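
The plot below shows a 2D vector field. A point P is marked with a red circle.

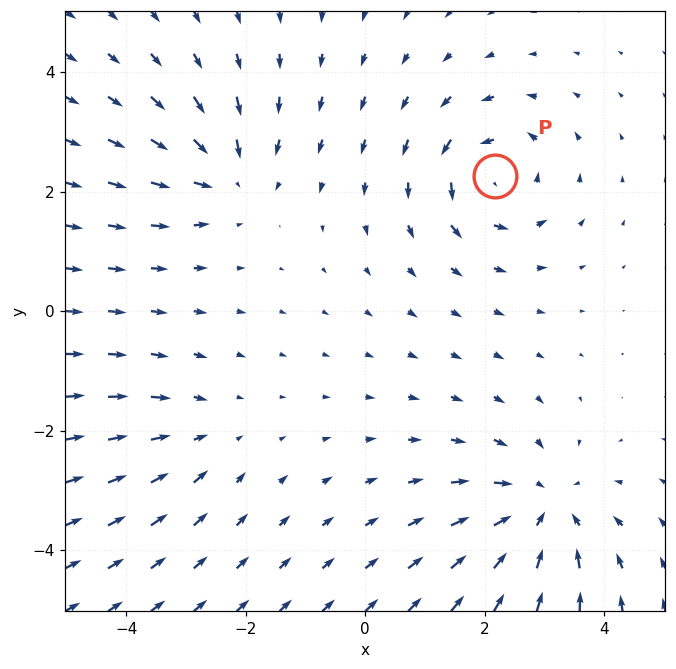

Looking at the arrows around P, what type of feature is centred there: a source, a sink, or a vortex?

At P (2.2, 2.3) the arrows circulate counterclockwise. Divergence ≈0, curl about +5 — near-zero divergence with nonzero curl is a vortex.

vortex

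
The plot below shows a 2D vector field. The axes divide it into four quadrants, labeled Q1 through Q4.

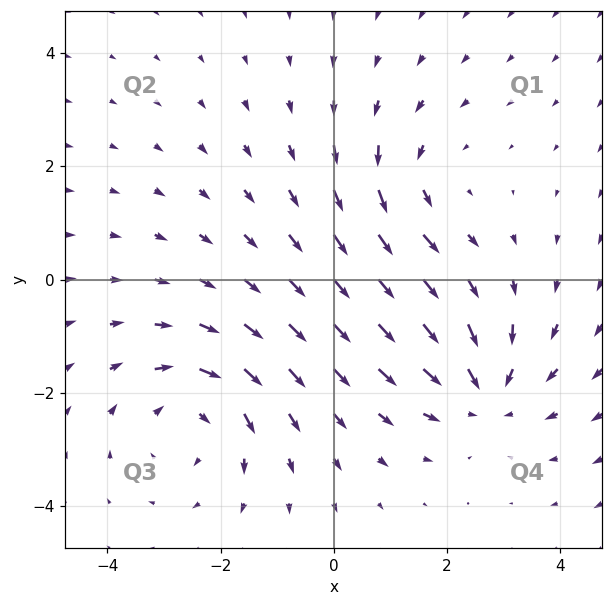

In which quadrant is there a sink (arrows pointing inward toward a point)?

The sink sits at approximately (2.7, -2.0), which lies in quadrant Q4. The divergence there is about -5, negative as expected for a sink.

Q4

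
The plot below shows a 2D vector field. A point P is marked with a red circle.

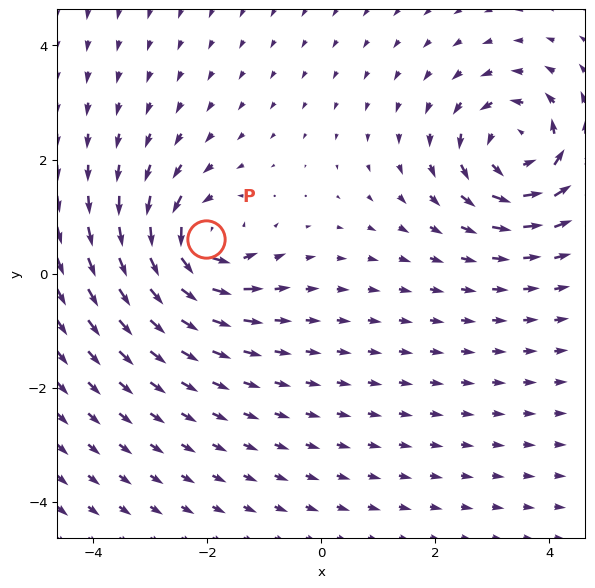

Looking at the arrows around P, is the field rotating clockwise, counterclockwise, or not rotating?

Near P at (-2.0, 0.6) the arrows circulate counterclockwise. The curl (z-component) there is about +5; positive curl means counterclockwise rotation.

counterclockwise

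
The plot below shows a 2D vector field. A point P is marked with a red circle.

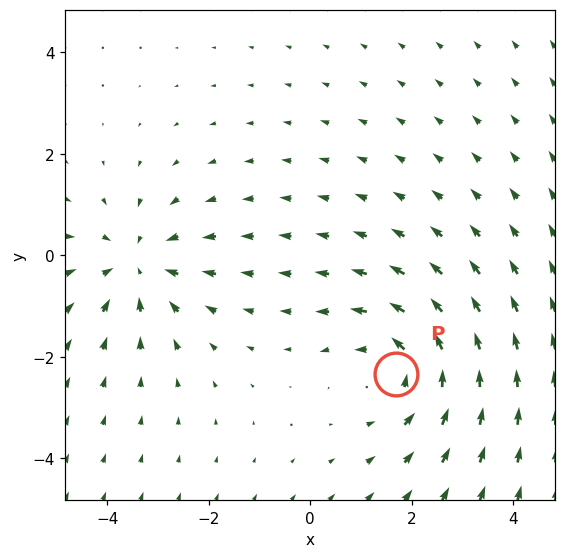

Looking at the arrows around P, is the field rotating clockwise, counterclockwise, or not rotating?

Near P at (1.7, -2.3) the arrows circulate counterclockwise. The curl (z-component) there is about +3; positive curl means counterclockwise rotation.

counterclockwise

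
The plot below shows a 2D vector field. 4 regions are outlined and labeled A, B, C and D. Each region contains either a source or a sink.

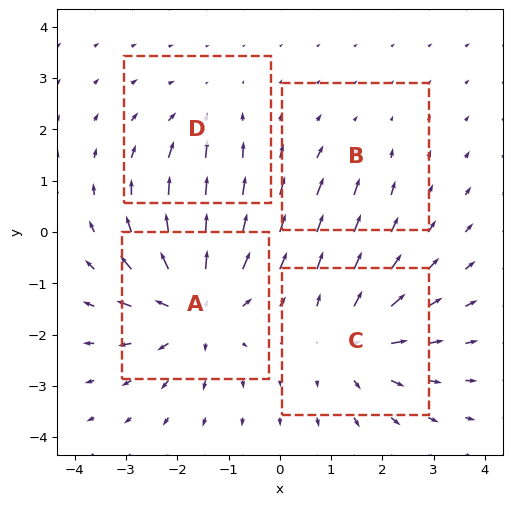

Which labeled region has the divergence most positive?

Divergence at each region's feature centre — A: about +6, B: about -2, C: about +4, D: about -3. Region A is most positive.

A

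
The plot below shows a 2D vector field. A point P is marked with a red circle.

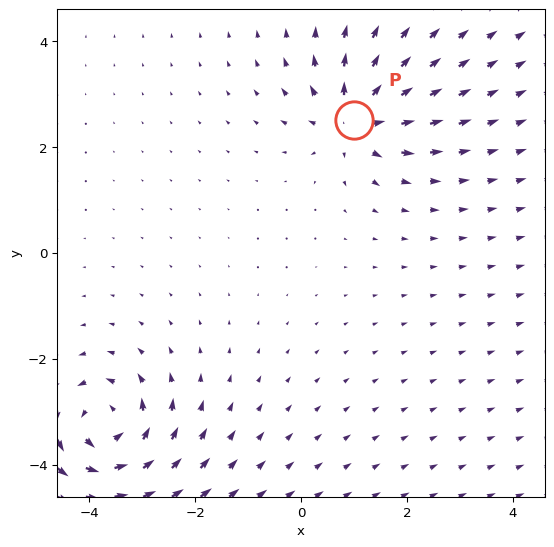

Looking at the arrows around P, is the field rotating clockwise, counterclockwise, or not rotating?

not rotating

Near P at (1.0, 2.5) the arrows show no circulation. The curl there is ≈0.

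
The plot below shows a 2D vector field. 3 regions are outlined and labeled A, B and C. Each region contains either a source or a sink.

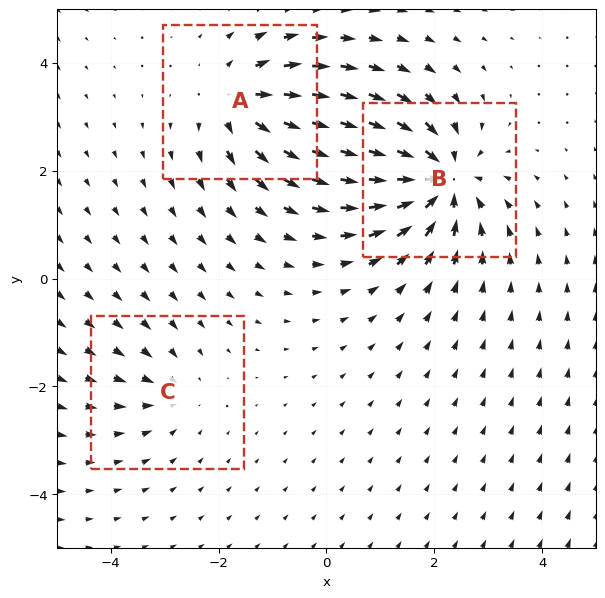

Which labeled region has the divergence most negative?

B

Divergence at each region's feature centre — A: about +4, B: about -6, C: about -2. Region B is most negative.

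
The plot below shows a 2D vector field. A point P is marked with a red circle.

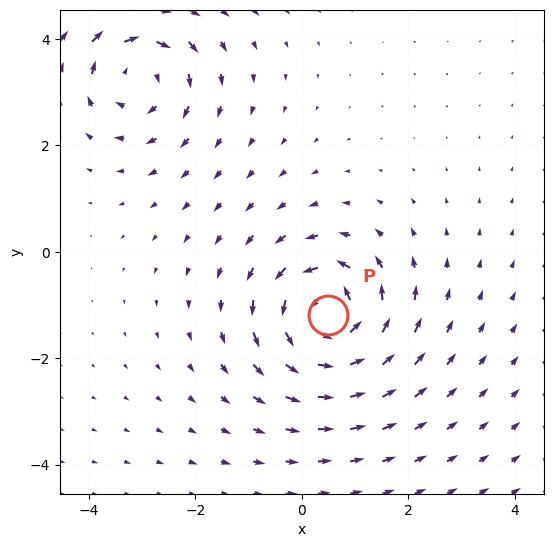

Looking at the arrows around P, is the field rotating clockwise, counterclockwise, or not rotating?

Near P at (0.5, -1.2) the arrows circulate counterclockwise. The curl (z-component) there is about +5; positive curl means counterclockwise rotation.

counterclockwise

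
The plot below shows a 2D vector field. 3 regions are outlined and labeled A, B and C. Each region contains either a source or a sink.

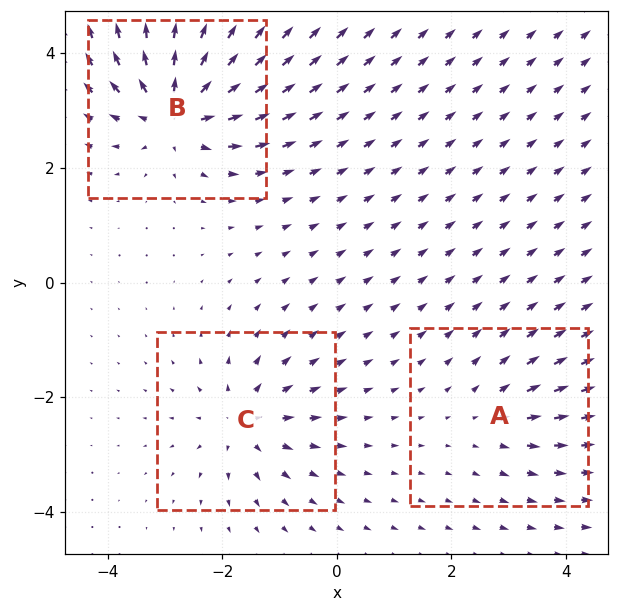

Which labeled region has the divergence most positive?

Divergence at each region's feature centre — A: about +2, B: about +6, C: about +4. Region B is most positive.

B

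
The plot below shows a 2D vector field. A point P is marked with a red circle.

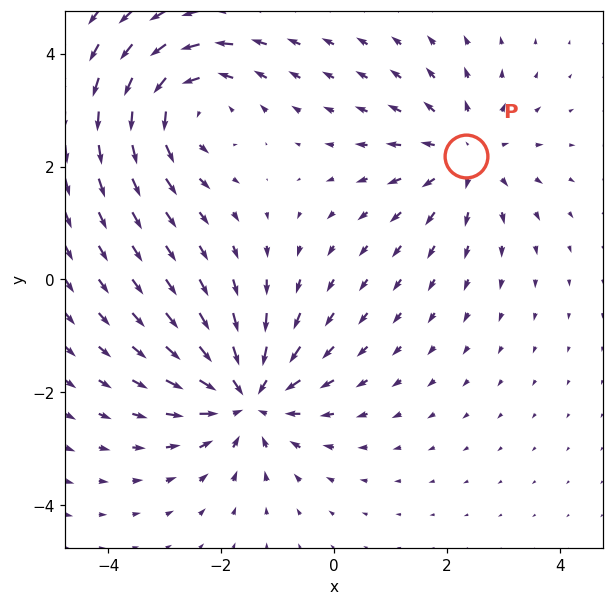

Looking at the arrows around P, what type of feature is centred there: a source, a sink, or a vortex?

At P (2.3, 2.2) the arrows spread outward. Divergence about +4, curl ≈0 — positive divergence with near-zero curl is a source.

source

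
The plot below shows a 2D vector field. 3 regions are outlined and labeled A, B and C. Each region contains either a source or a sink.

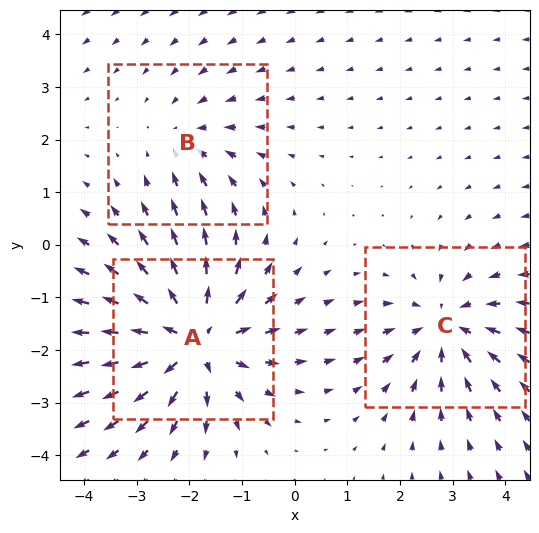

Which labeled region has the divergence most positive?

Divergence at each region's feature centre — A: about +5, B: about -2, C: about -3. Region A is most positive.

A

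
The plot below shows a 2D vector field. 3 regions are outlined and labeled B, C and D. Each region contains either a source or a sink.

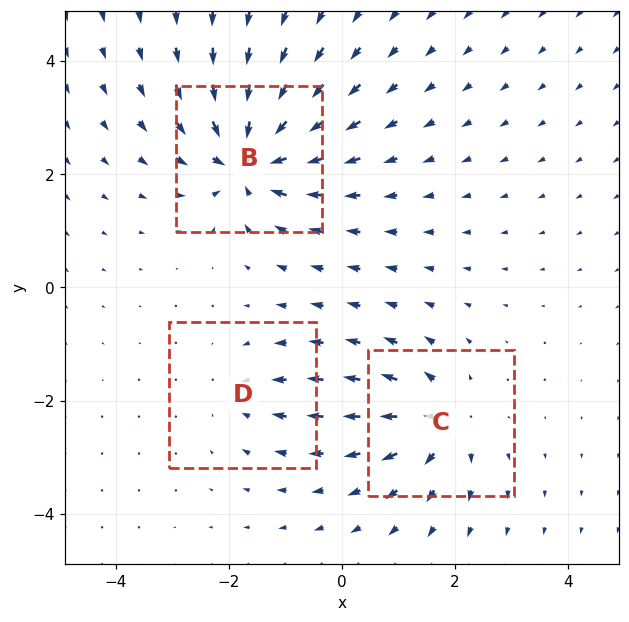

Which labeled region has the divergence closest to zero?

Divergence at each region's feature centre — B: about -6, C: about +4, D: about -2. Region D is closest to zero.

D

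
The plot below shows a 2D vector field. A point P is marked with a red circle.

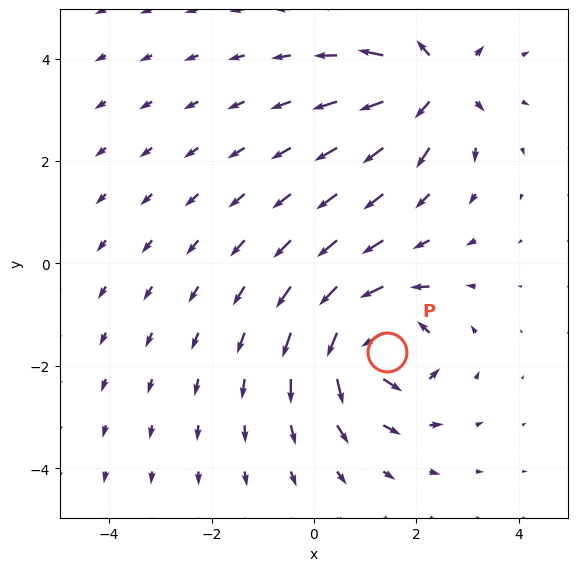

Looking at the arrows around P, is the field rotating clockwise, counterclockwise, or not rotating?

counterclockwise

Near P at (1.4, -1.7) the arrows circulate counterclockwise. The curl (z-component) there is about +7; positive curl means counterclockwise rotation.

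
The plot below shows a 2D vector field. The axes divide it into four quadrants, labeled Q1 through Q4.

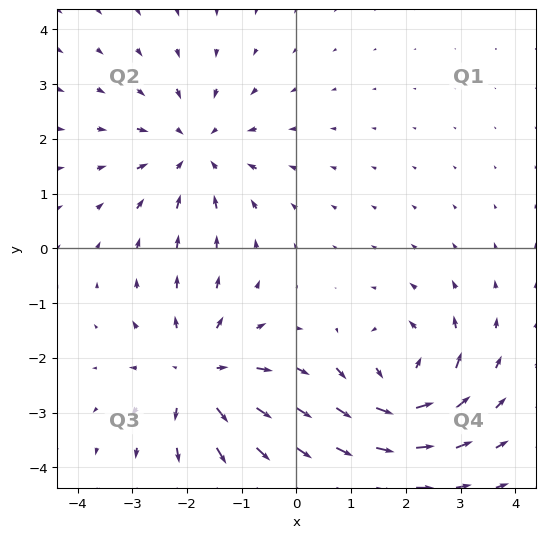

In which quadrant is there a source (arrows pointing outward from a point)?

The source sits at approximately (-1.8, -2.3), which lies in quadrant Q3. The divergence there is about +3, positive as expected for a source.

Q3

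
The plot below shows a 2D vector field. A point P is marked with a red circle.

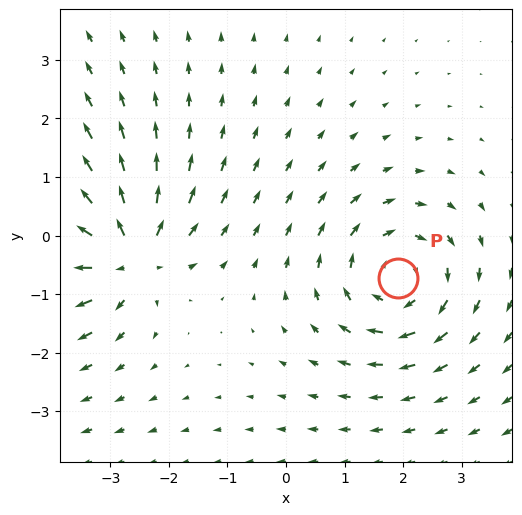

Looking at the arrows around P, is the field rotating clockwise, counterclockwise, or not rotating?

Near P at (1.9, -0.7) the arrows circulate clockwise. The curl (z-component) there is about -4; negative curl means clockwise rotation.

clockwise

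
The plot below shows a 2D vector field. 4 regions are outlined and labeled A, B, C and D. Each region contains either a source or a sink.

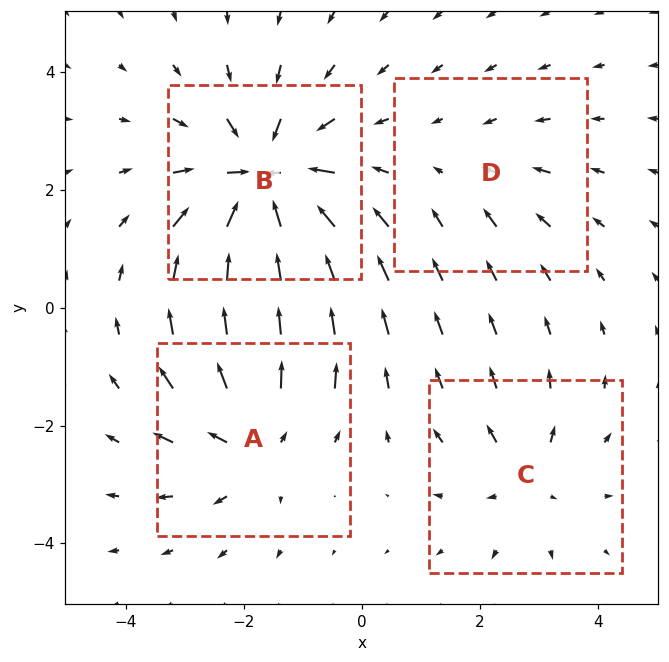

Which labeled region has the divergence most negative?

B

Divergence at each region's feature centre — A: about +5, B: about -7, C: about +3, D: about -2. Region B is most negative.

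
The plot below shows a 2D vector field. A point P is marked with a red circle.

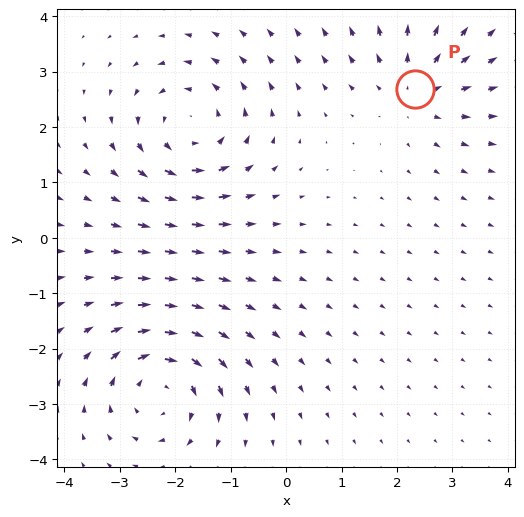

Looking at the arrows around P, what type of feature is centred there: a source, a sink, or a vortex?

source

At P (2.3, 2.7) the arrows spread outward. Divergence about +4, curl ≈0 — positive divergence with near-zero curl is a source.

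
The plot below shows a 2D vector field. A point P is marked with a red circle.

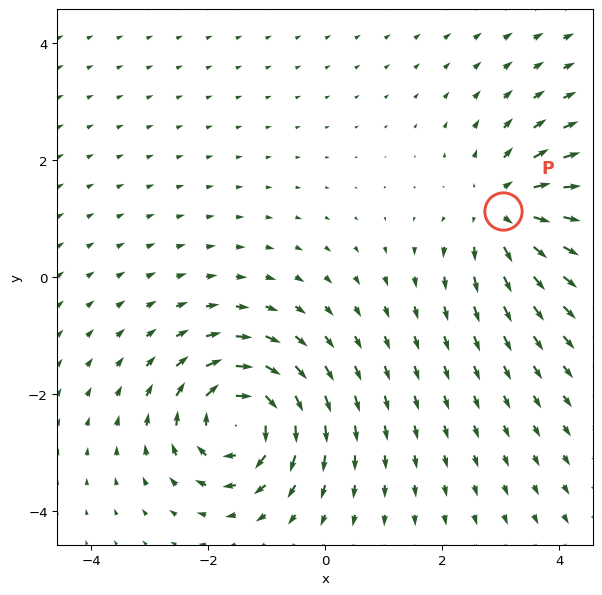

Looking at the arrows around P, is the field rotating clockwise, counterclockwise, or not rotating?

not rotating

Near P at (3.0, 1.1) the arrows show no circulation. The curl there is ≈0.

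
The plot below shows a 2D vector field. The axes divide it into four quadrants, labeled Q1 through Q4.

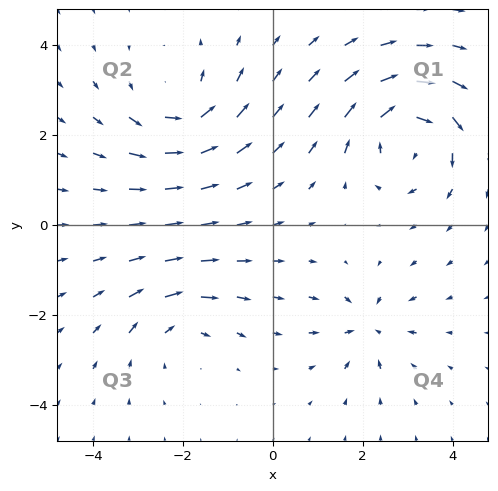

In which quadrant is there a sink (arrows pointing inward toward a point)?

Q4

The sink sits at approximately (2.1, -2.3), which lies in quadrant Q4. The divergence there is about -4, negative as expected for a sink.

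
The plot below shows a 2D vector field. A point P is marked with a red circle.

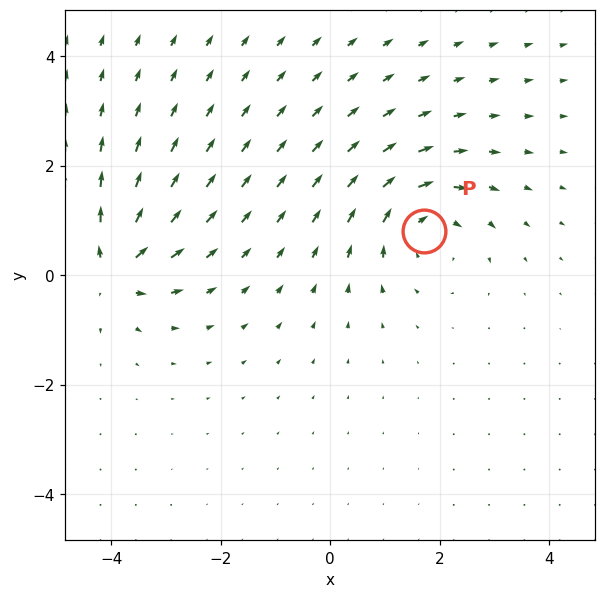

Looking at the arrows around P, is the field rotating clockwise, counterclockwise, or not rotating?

clockwise

Near P at (1.7, 0.8) the arrows circulate clockwise. The curl (z-component) there is about -4; negative curl means clockwise rotation.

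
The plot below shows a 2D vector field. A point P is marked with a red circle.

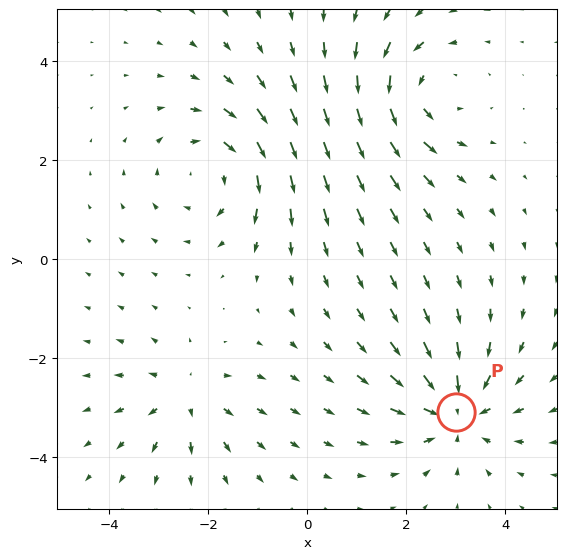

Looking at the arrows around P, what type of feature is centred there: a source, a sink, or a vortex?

At P (3.0, -3.1) the arrows converge inward. Divergence about -4, curl ≈0 — negative divergence with near-zero curl is a sink.

sink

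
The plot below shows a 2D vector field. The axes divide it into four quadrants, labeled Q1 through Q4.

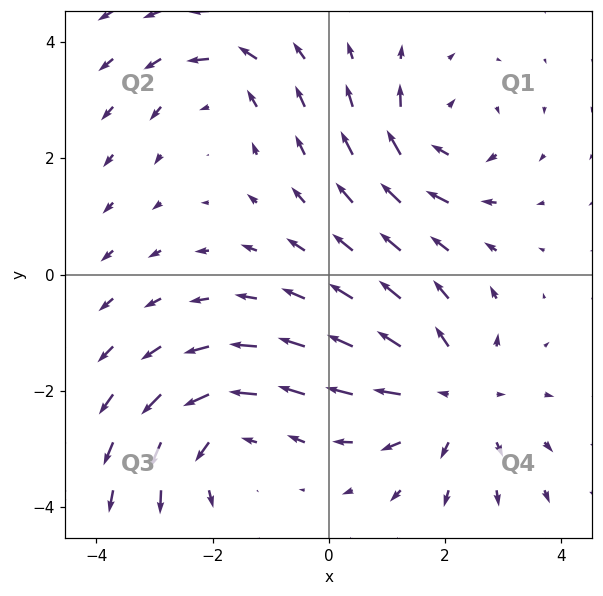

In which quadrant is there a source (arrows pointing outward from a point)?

The source sits at approximately (2.1, -2.1), which lies in quadrant Q4. The divergence there is about +4, positive as expected for a source.

Q4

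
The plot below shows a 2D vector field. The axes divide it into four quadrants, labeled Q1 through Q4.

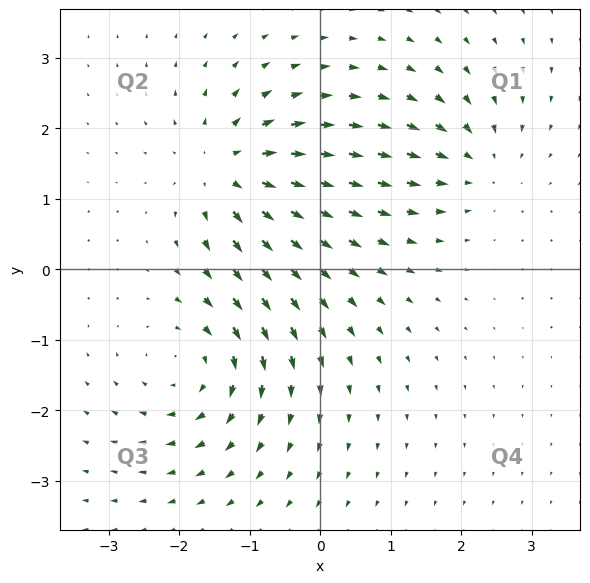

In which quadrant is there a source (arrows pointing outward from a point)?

The source sits at approximately (-1.3, 1.4), which lies in quadrant Q2. The divergence there is about +6, positive as expected for a source.

Q2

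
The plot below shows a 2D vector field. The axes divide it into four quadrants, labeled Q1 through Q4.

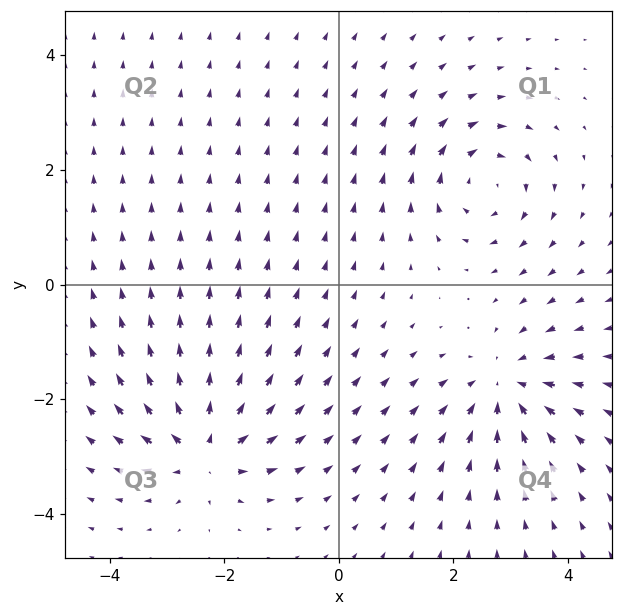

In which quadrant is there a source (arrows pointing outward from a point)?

The source sits at approximately (-2.3, -2.9), which lies in quadrant Q3. The divergence there is about +7, positive as expected for a source.

Q3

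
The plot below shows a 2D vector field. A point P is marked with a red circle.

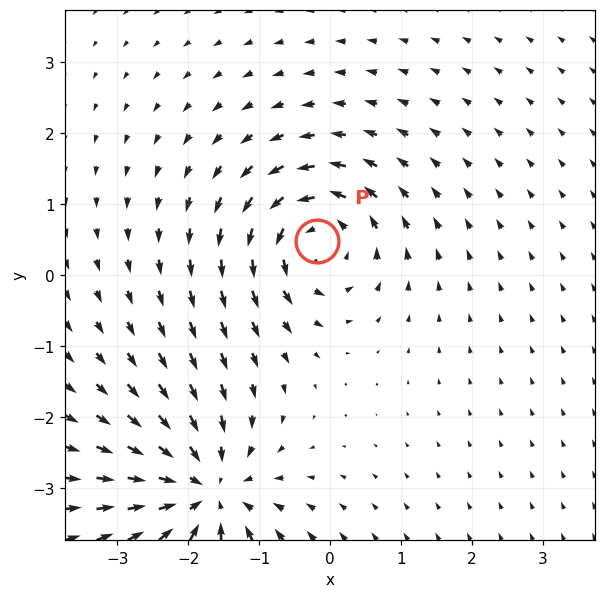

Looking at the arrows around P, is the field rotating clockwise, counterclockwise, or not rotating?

Near P at (-0.2, 0.5) the arrows circulate counterclockwise. The curl (z-component) there is about +4; positive curl means counterclockwise rotation.

counterclockwise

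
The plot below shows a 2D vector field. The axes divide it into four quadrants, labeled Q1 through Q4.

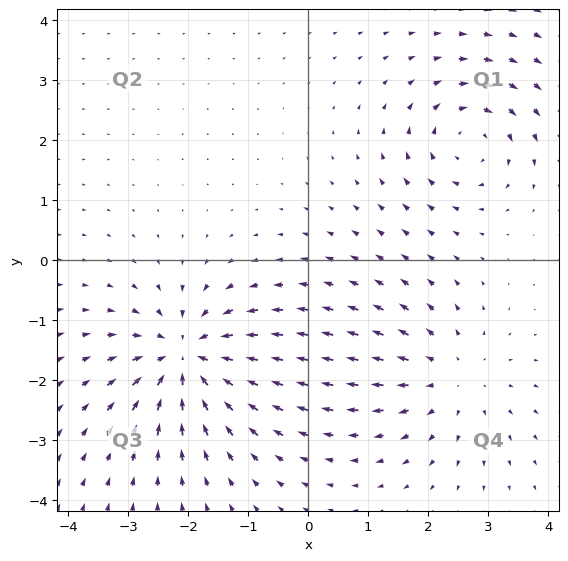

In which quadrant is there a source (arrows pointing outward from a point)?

Q4

The source sits at approximately (2.4, -2.0), which lies in quadrant Q4. The divergence there is about +3, positive as expected for a source.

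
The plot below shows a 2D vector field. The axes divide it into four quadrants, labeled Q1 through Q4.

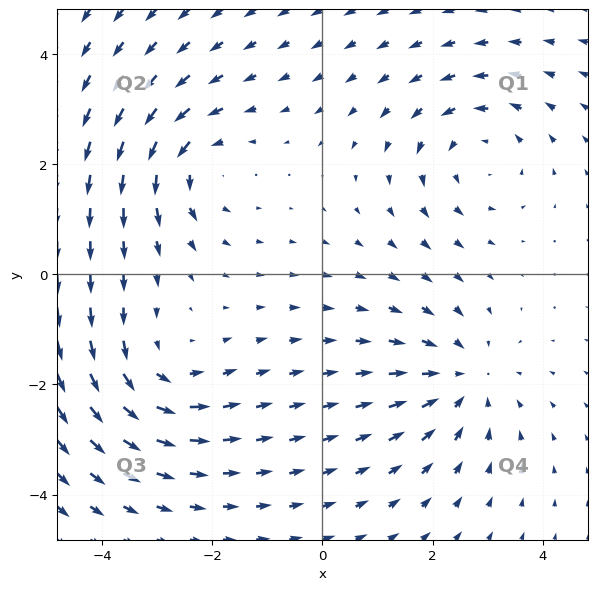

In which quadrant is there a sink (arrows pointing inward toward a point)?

The sink sits at approximately (2.6, -1.9), which lies in quadrant Q4. The divergence there is about -3, negative as expected for a sink.

Q4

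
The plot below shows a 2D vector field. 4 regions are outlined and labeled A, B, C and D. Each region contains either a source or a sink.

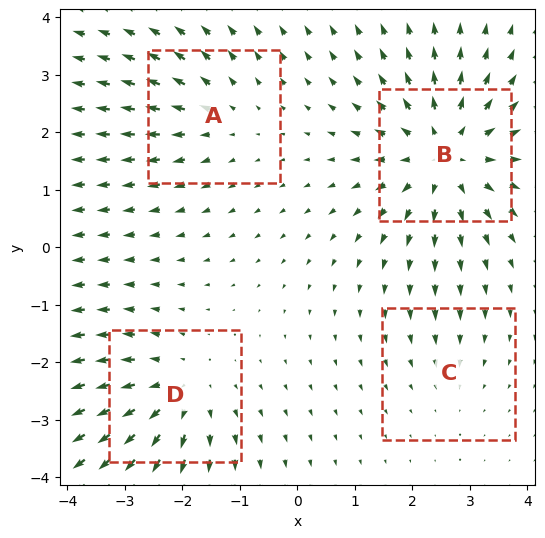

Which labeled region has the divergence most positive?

Divergence at each region's feature centre — A: about +3, B: about +6, C: about -2, D: about +4. Region B is most positive.

B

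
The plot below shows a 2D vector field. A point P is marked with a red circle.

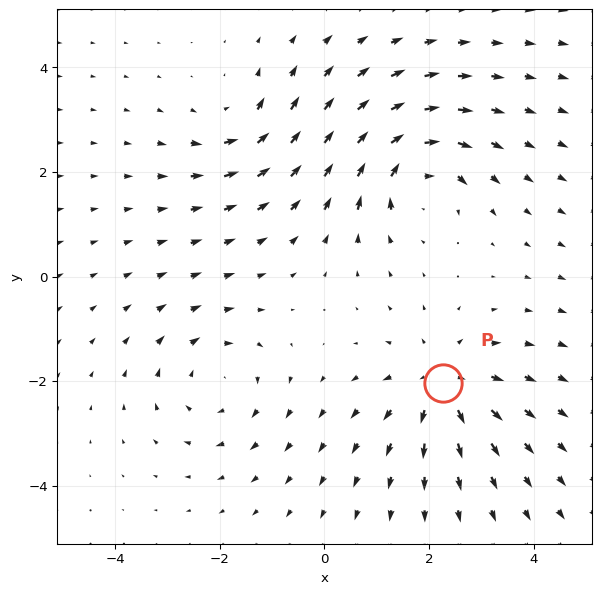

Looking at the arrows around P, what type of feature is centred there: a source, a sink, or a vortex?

source

At P (2.3, -2.0) the arrows spread outward. Divergence about +5, curl ≈0 — positive divergence with near-zero curl is a source.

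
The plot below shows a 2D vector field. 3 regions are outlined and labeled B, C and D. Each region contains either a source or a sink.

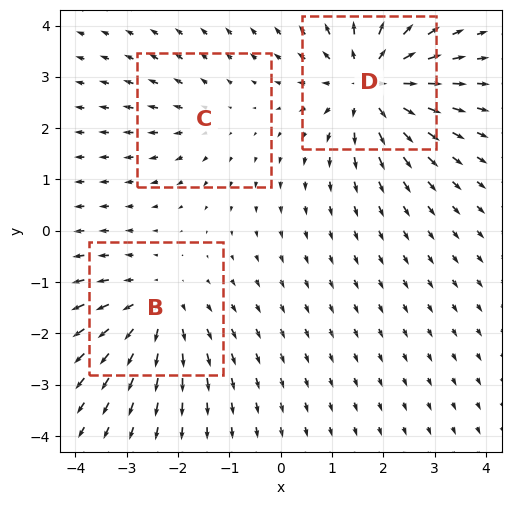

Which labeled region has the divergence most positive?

D

Divergence at each region's feature centre — B: about +3, C: about +2, D: about +5. Region D is most positive.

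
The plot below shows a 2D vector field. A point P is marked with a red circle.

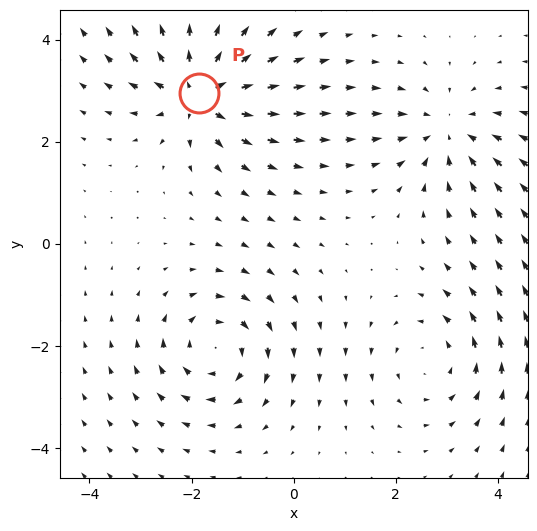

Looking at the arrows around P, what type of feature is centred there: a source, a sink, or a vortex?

source

At P (-1.9, 3.0) the arrows spread outward. Divergence about +6, curl ≈0 — positive divergence with near-zero curl is a source.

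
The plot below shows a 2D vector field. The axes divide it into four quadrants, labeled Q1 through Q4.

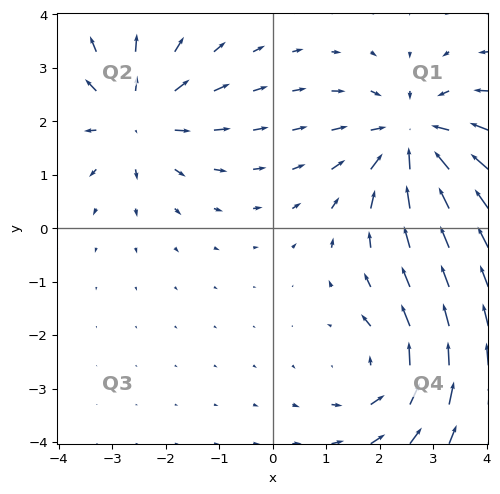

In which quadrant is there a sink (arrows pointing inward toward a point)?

The sink sits at approximately (2.6, 1.7), which lies in quadrant Q1. The divergence there is about -4, negative as expected for a sink.

Q1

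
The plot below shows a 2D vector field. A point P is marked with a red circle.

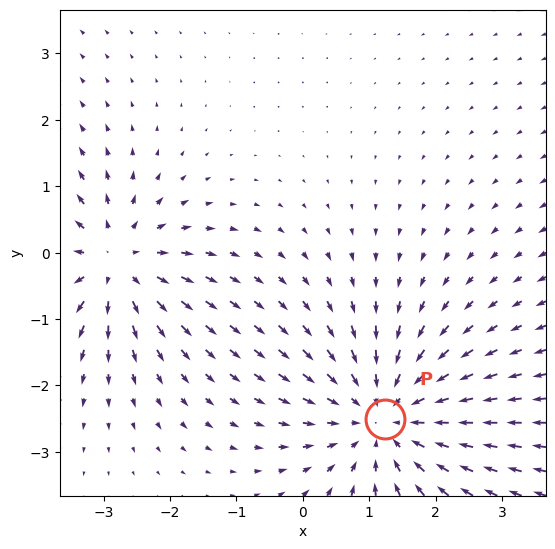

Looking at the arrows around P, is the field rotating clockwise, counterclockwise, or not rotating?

not rotating

Near P at (1.2, -2.5) the arrows show no circulation. The curl there is ≈0.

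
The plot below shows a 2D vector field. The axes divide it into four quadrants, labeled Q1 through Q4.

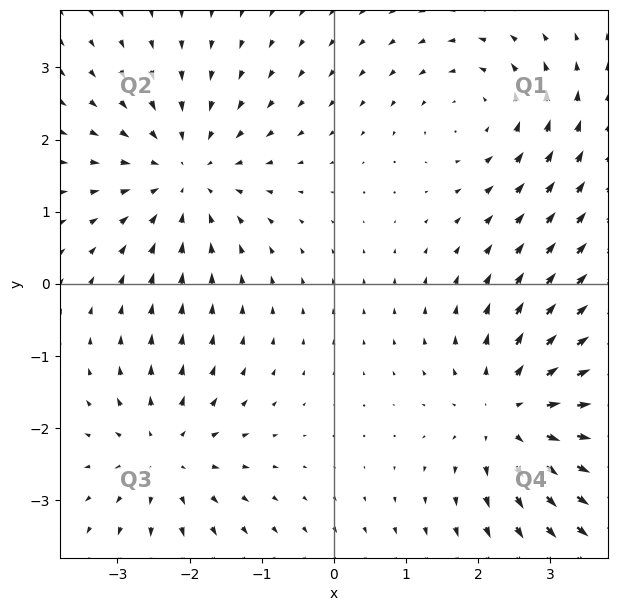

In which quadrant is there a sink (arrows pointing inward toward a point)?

The sink sits at approximately (-2.1, 1.5), which lies in quadrant Q2. The divergence there is about -4, negative as expected for a sink.

Q2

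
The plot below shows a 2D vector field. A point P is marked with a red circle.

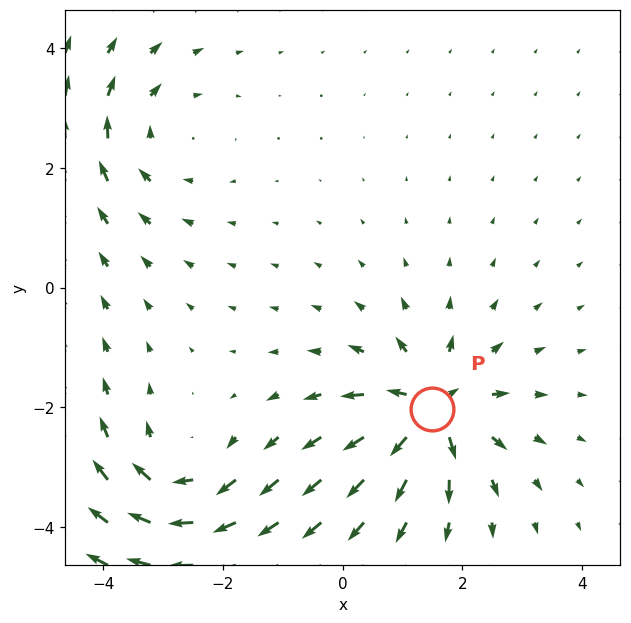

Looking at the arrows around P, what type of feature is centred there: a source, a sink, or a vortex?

source

At P (1.5, -2.0) the arrows spread outward. Divergence about +6, curl ≈0 — positive divergence with near-zero curl is a source.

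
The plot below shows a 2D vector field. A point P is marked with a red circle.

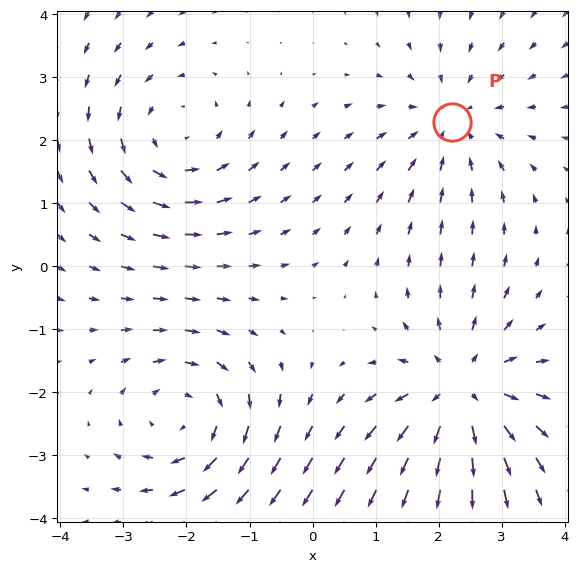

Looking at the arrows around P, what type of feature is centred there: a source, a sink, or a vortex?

At P (2.2, 2.3) the arrows converge inward. Divergence about -3, curl ≈0 — negative divergence with near-zero curl is a sink.

sink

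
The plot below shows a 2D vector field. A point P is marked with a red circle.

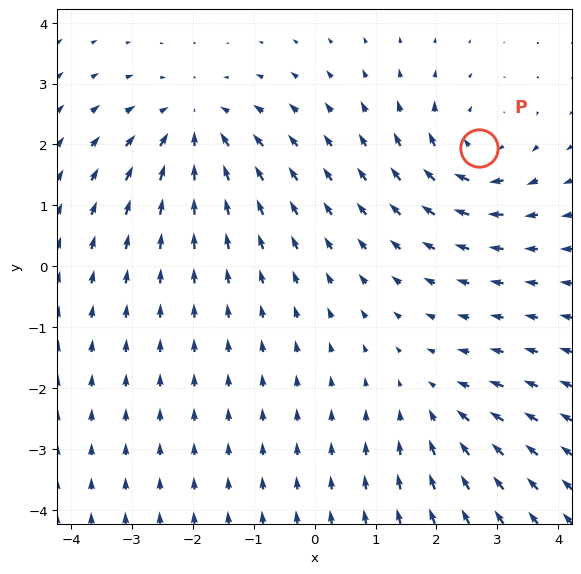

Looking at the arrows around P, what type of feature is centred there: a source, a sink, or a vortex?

vortex

At P (2.7, 1.9) the arrows circulate clockwise. Divergence ≈0, curl about -4 — near-zero divergence with nonzero curl is a vortex.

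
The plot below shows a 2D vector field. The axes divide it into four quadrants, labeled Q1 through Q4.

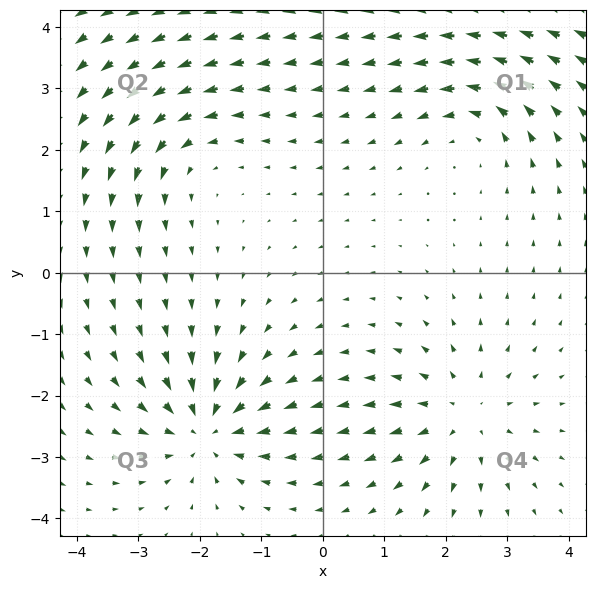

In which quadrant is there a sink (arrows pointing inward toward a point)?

Q3

The sink sits at approximately (-1.9, -2.6), which lies in quadrant Q3. The divergence there is about -5, negative as expected for a sink.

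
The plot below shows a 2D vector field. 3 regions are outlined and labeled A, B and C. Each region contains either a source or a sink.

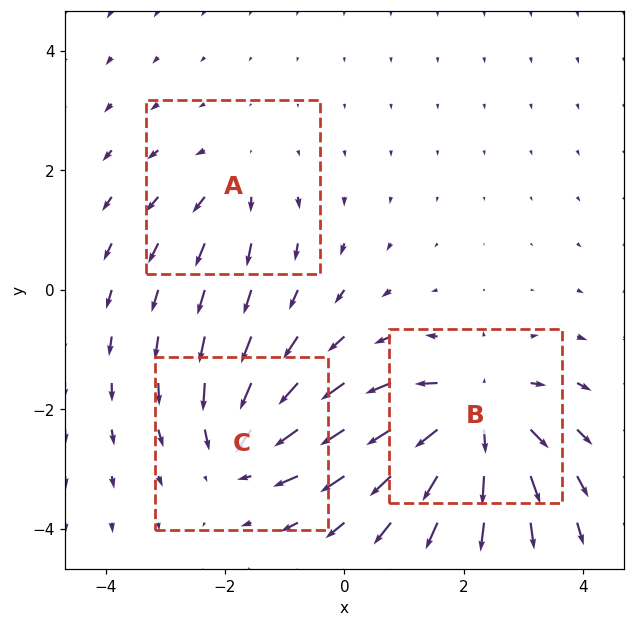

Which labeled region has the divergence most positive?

Divergence at each region's feature centre — A: about +2, B: about +5, C: about -4. Region B is most positive.

B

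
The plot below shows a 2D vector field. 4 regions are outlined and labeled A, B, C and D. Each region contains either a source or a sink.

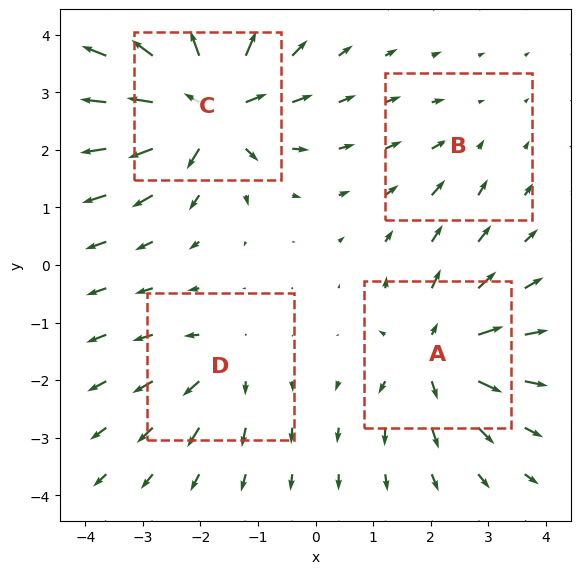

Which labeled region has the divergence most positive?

C

Divergence at each region's feature centre — A: about +7, B: about -2, C: about +9, D: about +4. Region C is most positive.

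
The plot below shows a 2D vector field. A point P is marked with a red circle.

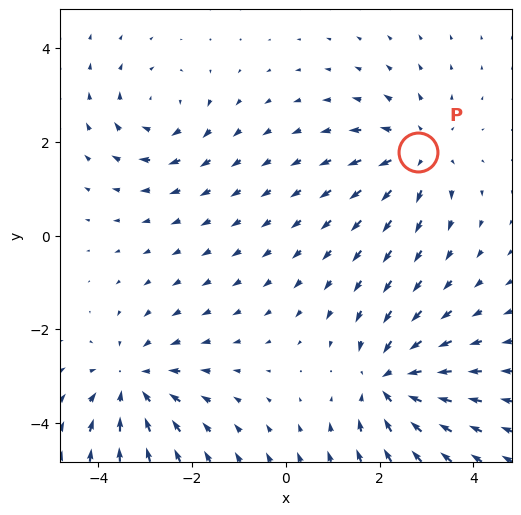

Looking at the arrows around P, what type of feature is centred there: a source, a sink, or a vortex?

At P (2.8, 1.8) the arrows spread outward. Divergence about +4, curl ≈0 — positive divergence with near-zero curl is a source.

source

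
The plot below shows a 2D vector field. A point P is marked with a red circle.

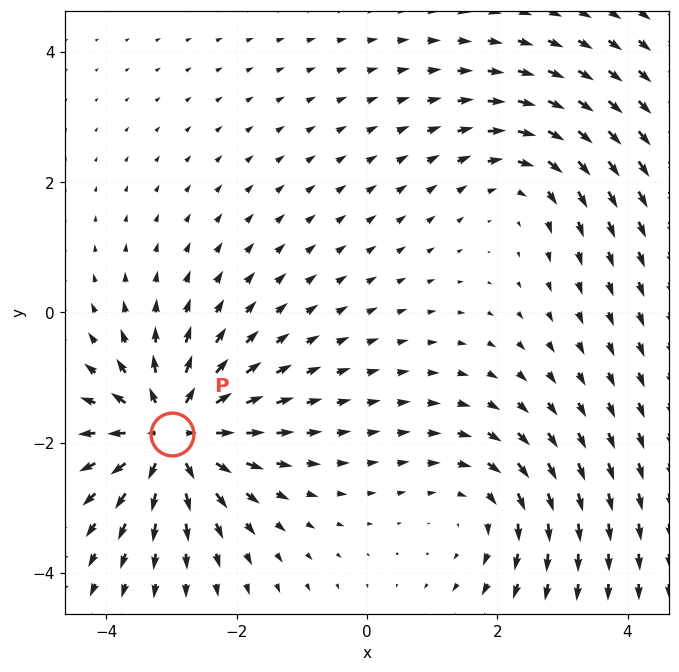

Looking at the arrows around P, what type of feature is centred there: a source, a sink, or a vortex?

source

At P (-3.0, -1.9) the arrows spread outward. Divergence about +6, curl ≈0 — positive divergence with near-zero curl is a source.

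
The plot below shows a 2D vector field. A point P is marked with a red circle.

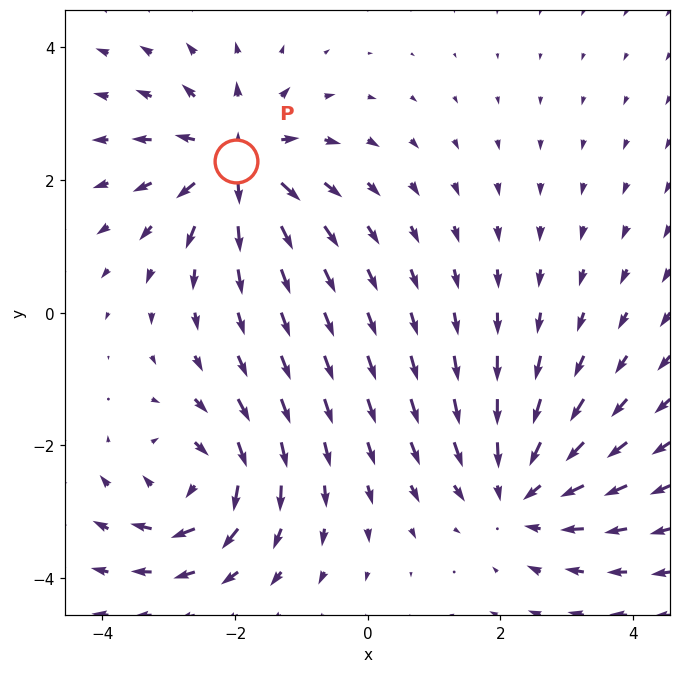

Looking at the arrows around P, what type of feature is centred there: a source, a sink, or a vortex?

At P (-2.0, 2.3) the arrows spread outward. Divergence about +6, curl ≈0 — positive divergence with near-zero curl is a source.

source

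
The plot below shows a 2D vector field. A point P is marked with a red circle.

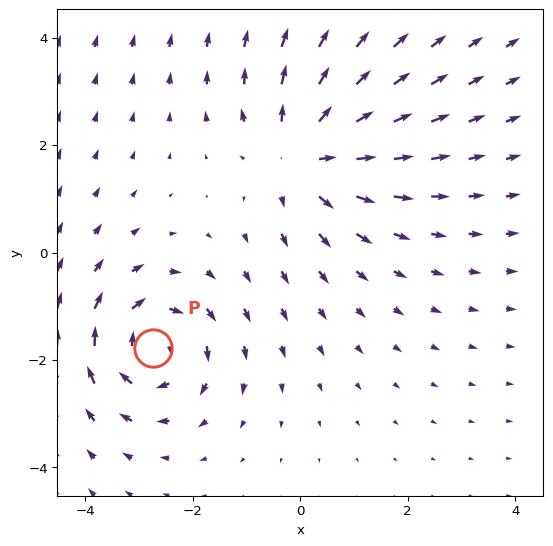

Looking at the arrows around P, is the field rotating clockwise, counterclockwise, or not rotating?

Near P at (-2.7, -1.8) the arrows circulate clockwise. The curl (z-component) there is about -5; negative curl means clockwise rotation.

clockwise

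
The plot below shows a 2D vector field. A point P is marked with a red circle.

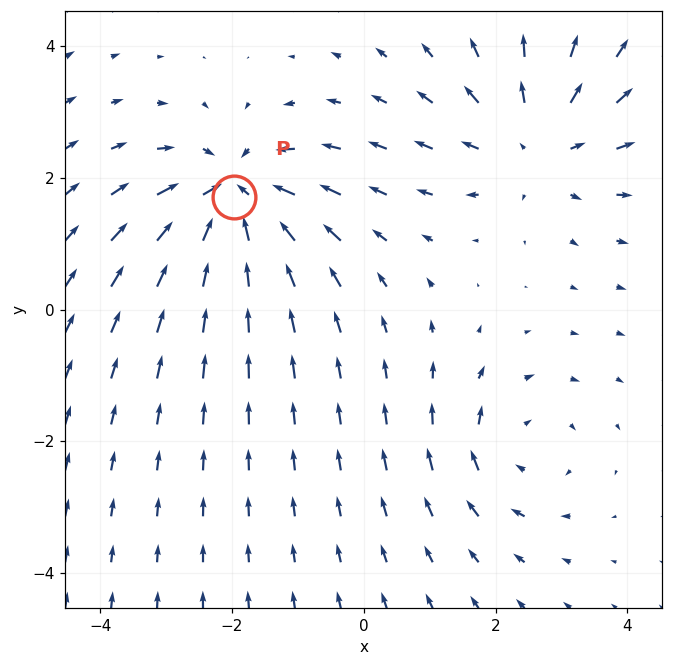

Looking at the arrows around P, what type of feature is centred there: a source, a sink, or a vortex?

sink

At P (-2.0, 1.7) the arrows converge inward. Divergence about -6, curl ≈0 — negative divergence with near-zero curl is a sink.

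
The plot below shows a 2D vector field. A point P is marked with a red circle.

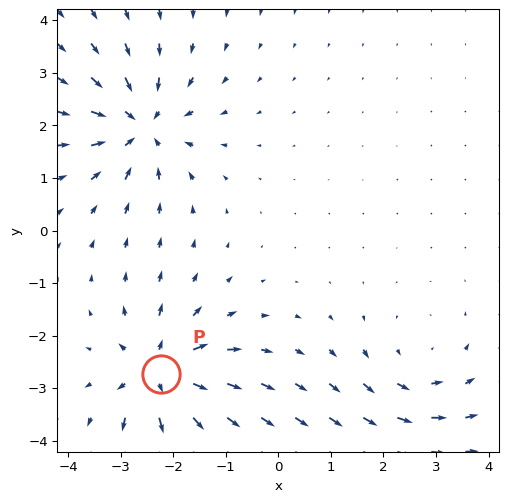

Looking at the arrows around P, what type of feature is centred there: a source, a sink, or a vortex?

At P (-2.2, -2.7) the arrows spread outward. Divergence about +5, curl ≈0 — positive divergence with near-zero curl is a source.

source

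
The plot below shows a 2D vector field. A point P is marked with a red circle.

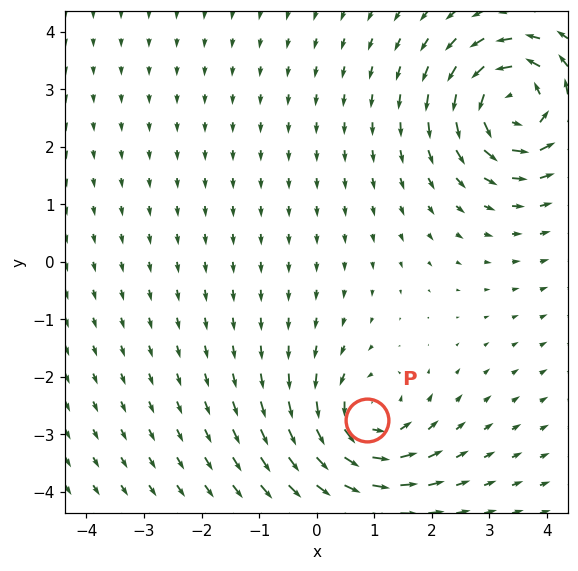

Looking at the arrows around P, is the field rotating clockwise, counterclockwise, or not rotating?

counterclockwise

Near P at (0.9, -2.7) the arrows circulate counterclockwise. The curl (z-component) there is about +3; positive curl means counterclockwise rotation.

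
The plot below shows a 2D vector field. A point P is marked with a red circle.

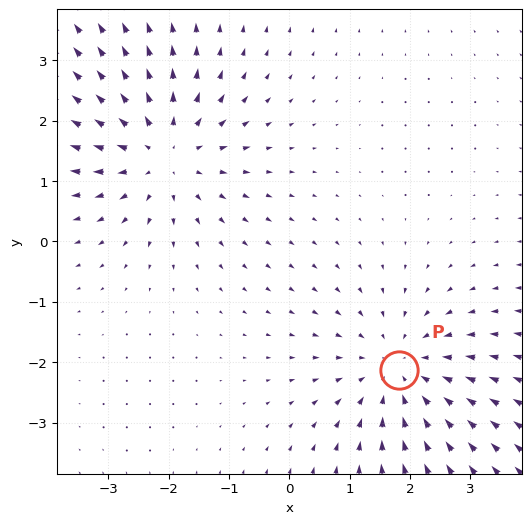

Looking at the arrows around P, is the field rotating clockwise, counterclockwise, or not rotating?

not rotating

Near P at (1.8, -2.1) the arrows show no circulation. The curl there is ≈0.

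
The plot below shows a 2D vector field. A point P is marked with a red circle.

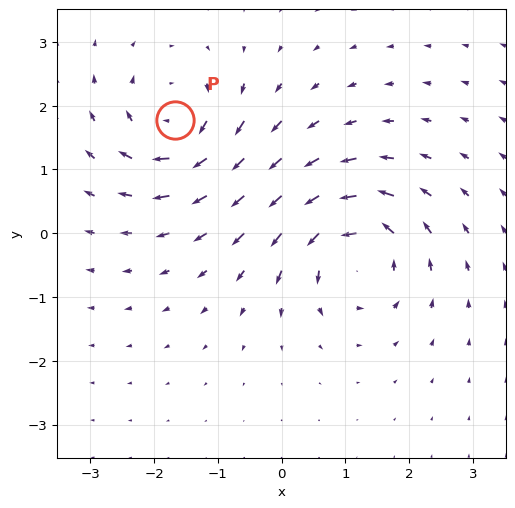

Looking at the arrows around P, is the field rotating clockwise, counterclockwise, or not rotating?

Near P at (-1.7, 1.8) the arrows circulate clockwise. The curl (z-component) there is about -4; negative curl means clockwise rotation.

clockwise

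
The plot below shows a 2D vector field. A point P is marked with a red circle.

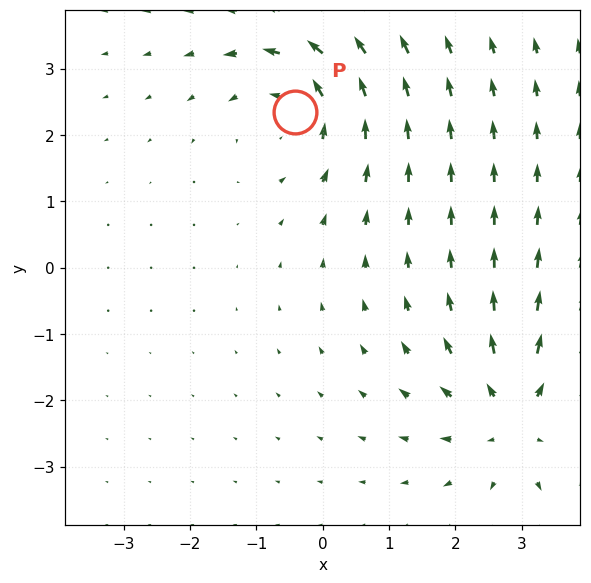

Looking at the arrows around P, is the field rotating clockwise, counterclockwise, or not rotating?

Near P at (-0.4, 2.3) the arrows circulate counterclockwise. The curl (z-component) there is about +3; positive curl means counterclockwise rotation.

counterclockwise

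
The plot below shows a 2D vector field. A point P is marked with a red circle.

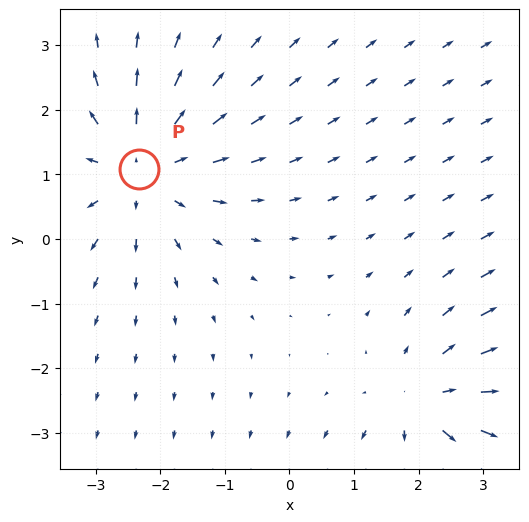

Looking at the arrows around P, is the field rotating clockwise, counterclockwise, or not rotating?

not rotating

Near P at (-2.3, 1.1) the arrows show no circulation. The curl there is ≈0.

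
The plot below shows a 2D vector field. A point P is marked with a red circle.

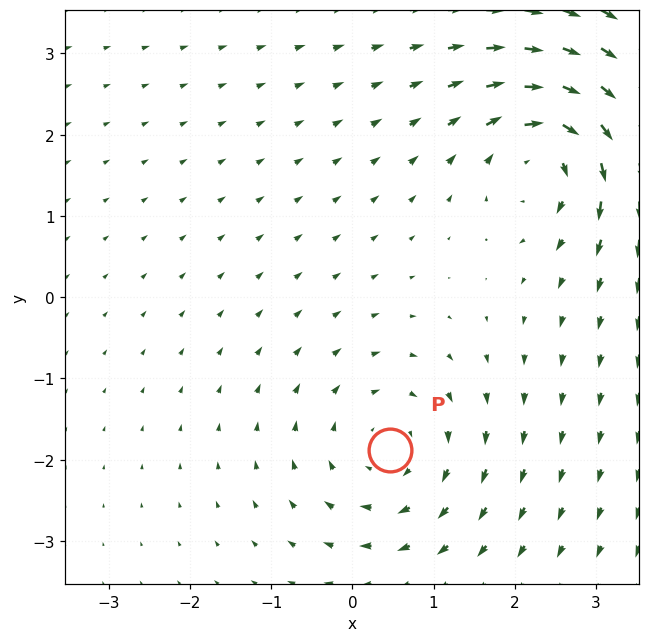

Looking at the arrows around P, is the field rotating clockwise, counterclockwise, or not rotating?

clockwise

Near P at (0.5, -1.9) the arrows circulate clockwise. The curl (z-component) there is about -4; negative curl means clockwise rotation.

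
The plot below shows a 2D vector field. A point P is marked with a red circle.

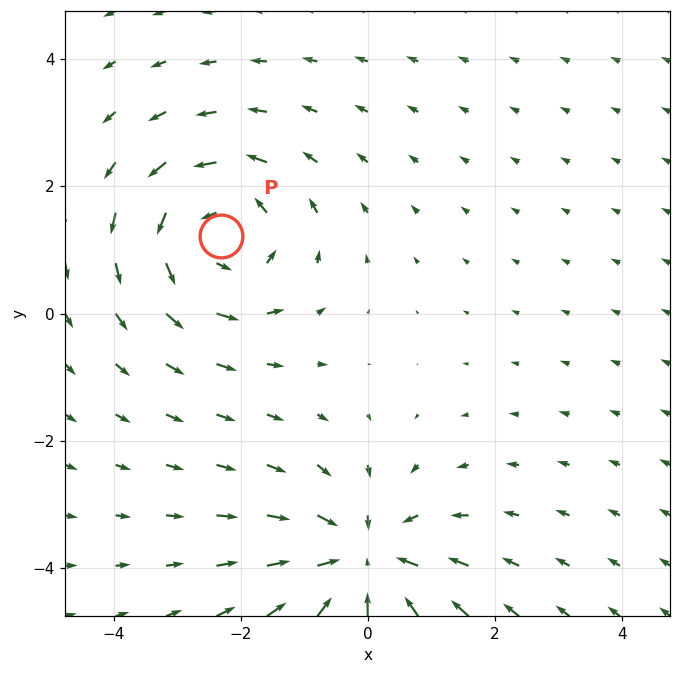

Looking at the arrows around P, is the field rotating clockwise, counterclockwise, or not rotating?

counterclockwise

Near P at (-2.3, 1.2) the arrows circulate counterclockwise. The curl (z-component) there is about +3; positive curl means counterclockwise rotation.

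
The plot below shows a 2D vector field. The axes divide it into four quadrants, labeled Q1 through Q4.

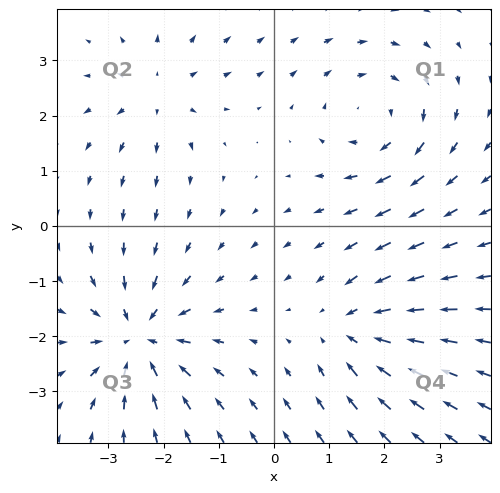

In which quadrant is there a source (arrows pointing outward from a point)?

Q2

The source sits at approximately (-2.1, 2.4), which lies in quadrant Q2. The divergence there is about +3, positive as expected for a source.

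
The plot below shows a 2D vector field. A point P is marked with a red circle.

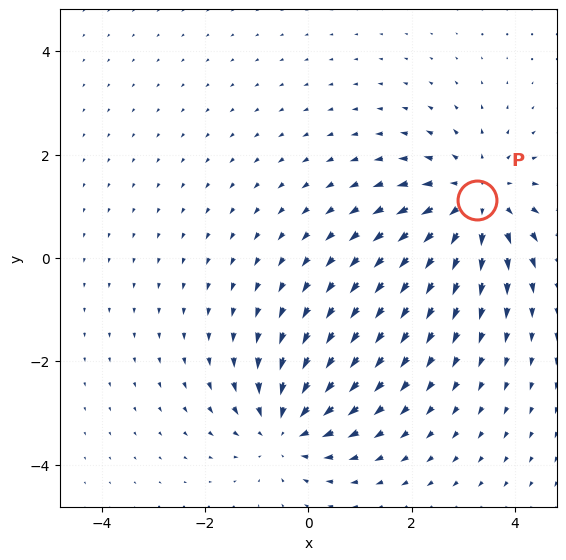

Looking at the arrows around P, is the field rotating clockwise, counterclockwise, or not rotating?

Near P at (3.3, 1.1) the arrows show no circulation. The curl there is ≈0.

not rotating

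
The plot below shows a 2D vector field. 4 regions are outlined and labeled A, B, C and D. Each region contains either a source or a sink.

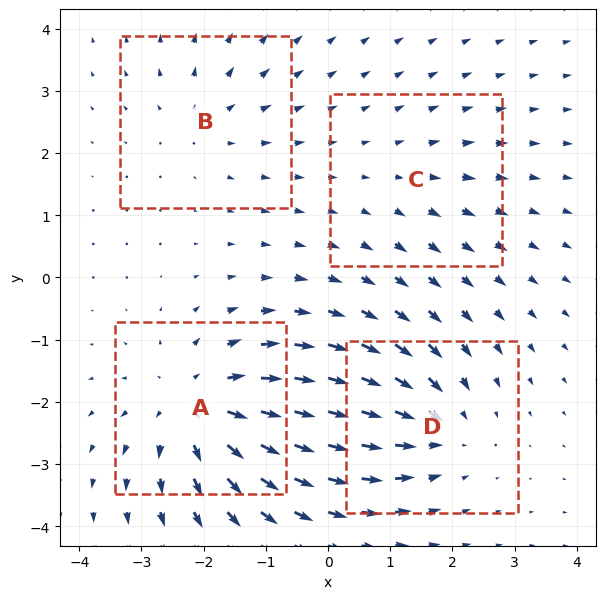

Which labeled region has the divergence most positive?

Divergence at each region's feature centre — A: about +6, B: about +3, C: about +2, D: about -4. Region A is most positive.

A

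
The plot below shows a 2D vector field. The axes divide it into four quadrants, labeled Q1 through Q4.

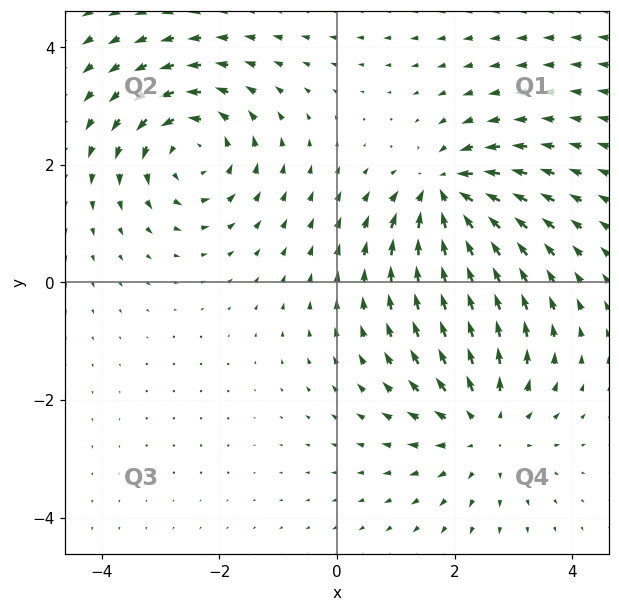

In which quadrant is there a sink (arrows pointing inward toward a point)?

Q1

The sink sits at approximately (1.8, 1.5), which lies in quadrant Q1. The divergence there is about -6, negative as expected for a sink.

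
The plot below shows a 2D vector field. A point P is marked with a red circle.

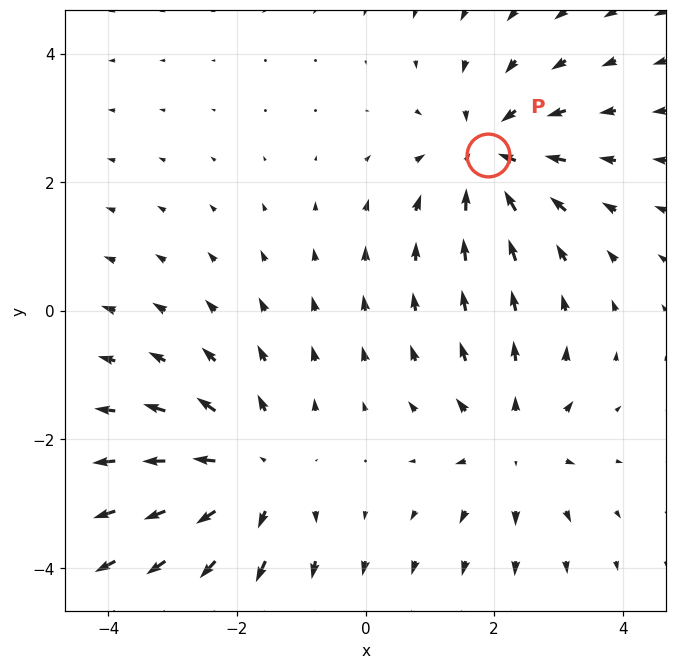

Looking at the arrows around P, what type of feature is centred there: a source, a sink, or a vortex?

At P (1.9, 2.4) the arrows converge inward. Divergence about -3, curl ≈0 — negative divergence with near-zero curl is a sink.

sink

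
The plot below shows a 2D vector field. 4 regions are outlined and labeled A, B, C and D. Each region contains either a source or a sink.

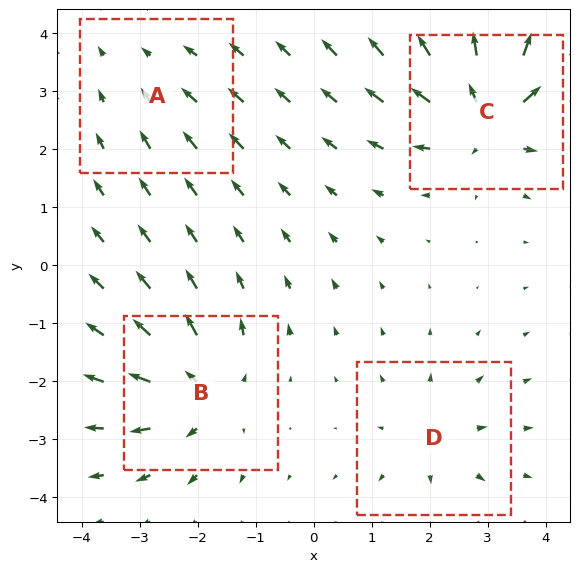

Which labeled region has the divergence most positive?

Divergence at each region's feature centre — A: about -2, B: about +5, C: about +7, D: about +3. Region C is most positive.

C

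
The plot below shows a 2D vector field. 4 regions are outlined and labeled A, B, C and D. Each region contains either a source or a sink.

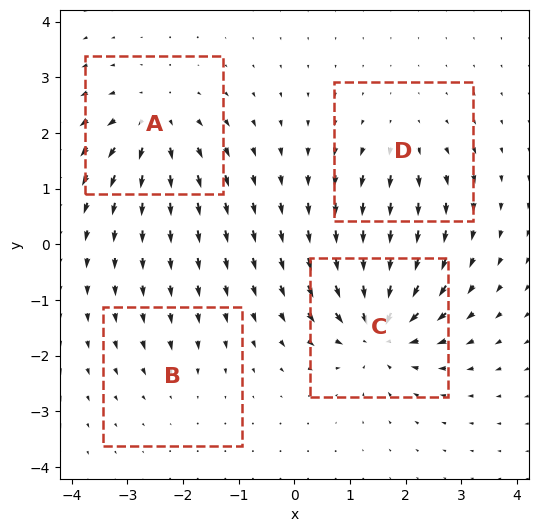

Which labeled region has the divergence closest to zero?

B

Divergence at each region's feature centre — A: about +6, B: about -2, C: about -8, D: about +4. Region B is closest to zero.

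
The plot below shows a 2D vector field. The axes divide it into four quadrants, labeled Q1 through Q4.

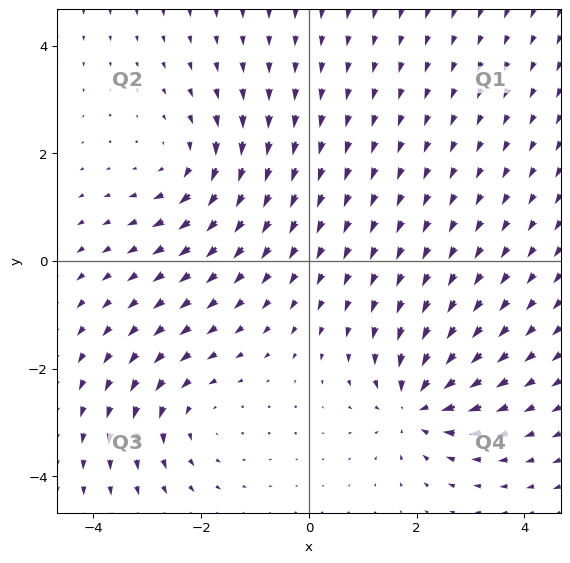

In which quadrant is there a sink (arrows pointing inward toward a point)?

The sink sits at approximately (2.0, -2.7), which lies in quadrant Q4. The divergence there is about -4, negative as expected for a sink.

Q4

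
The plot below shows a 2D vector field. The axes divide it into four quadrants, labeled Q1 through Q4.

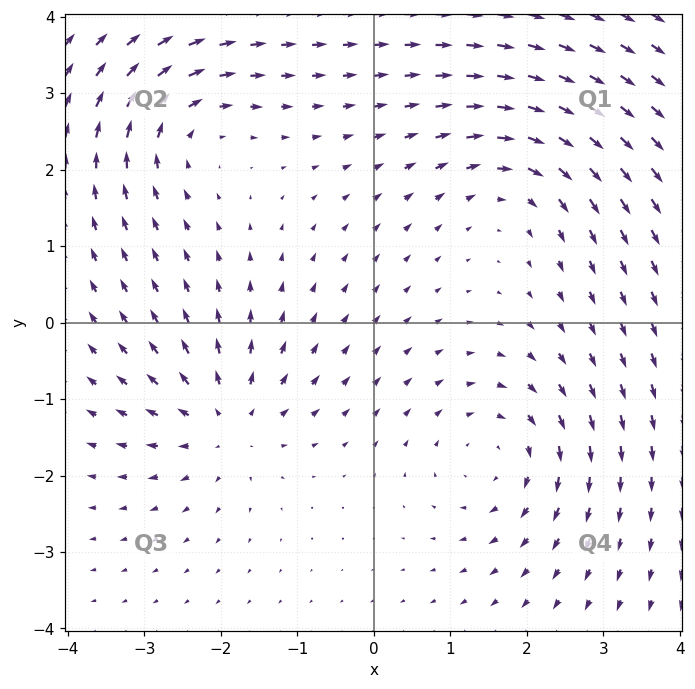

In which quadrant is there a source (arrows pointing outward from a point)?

Q3

The source sits at approximately (-1.9, -1.3), which lies in quadrant Q3. The divergence there is about +4, positive as expected for a source.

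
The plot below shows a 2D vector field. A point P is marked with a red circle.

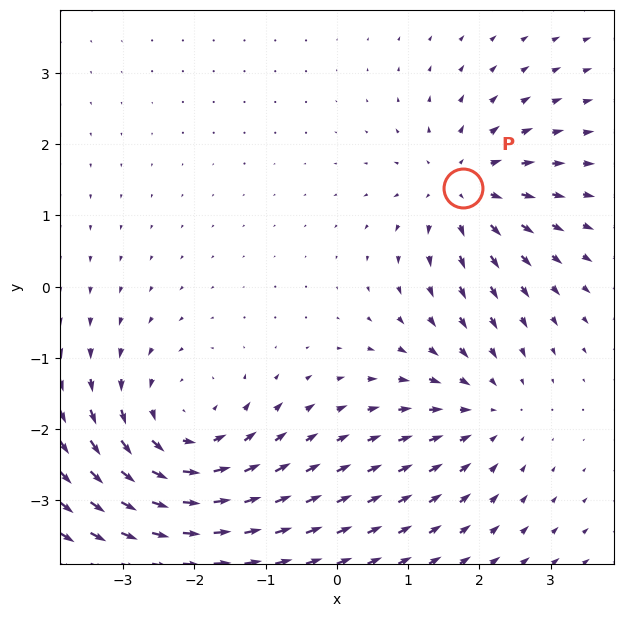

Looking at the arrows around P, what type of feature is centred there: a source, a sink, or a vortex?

At P (1.8, 1.4) the arrows spread outward. Divergence about +3, curl ≈0 — positive divergence with near-zero curl is a source.

source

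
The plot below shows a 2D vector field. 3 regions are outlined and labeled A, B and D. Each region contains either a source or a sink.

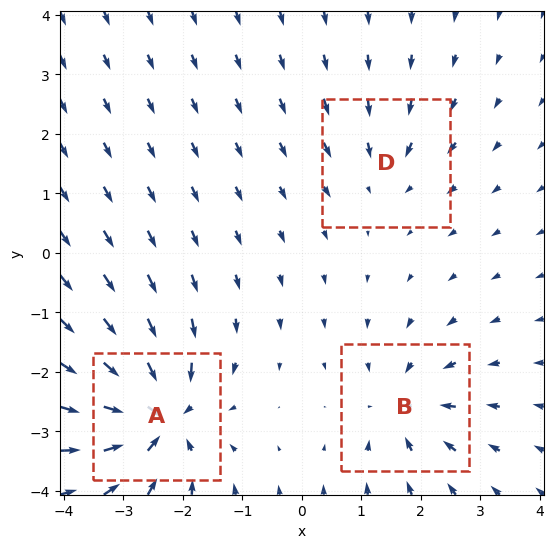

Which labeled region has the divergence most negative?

A

Divergence at each region's feature centre — A: about -6, B: about -4, D: about -3. Region A is most negative.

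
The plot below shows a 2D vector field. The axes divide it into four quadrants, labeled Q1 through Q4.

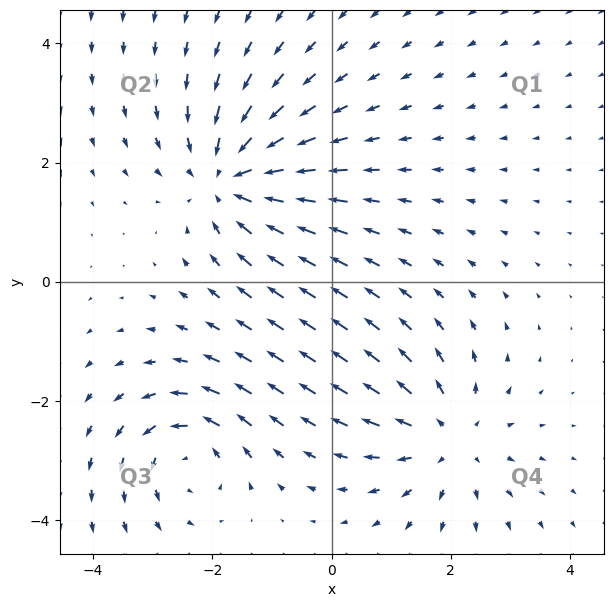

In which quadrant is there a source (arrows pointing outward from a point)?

Q4

The source sits at approximately (2.0, -2.6), which lies in quadrant Q4. The divergence there is about +4, positive as expected for a source.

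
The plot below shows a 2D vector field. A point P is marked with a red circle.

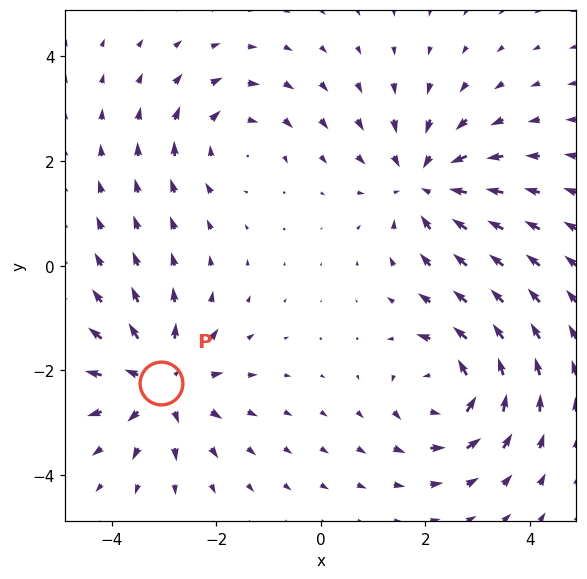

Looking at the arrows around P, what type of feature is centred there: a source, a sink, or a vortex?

source

At P (-3.1, -2.2) the arrows spread outward. Divergence about +5, curl ≈0 — positive divergence with near-zero curl is a source.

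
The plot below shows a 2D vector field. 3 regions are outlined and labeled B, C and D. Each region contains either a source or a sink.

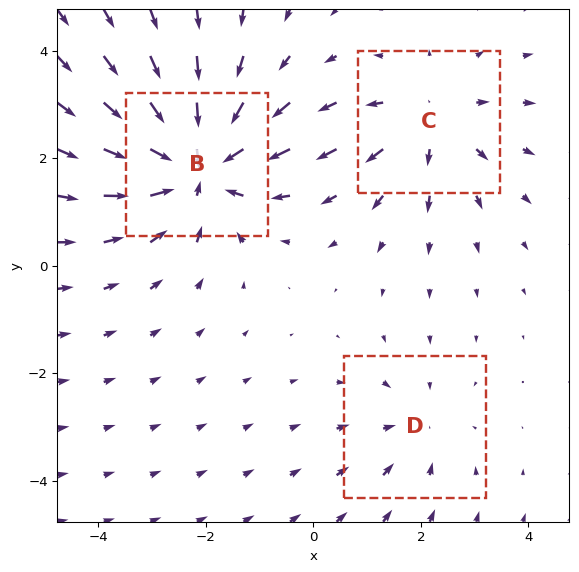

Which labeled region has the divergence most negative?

Divergence at each region's feature centre — B: about -5, C: about +3, D: about -2. Region B is most negative.

B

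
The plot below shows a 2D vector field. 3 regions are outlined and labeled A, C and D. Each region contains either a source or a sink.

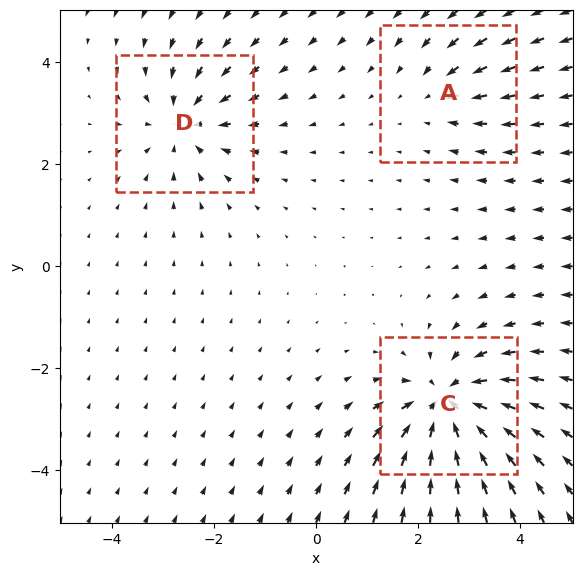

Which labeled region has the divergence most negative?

C

Divergence at each region's feature centre — A: about -2, C: about -6, D: about -4. Region C is most negative.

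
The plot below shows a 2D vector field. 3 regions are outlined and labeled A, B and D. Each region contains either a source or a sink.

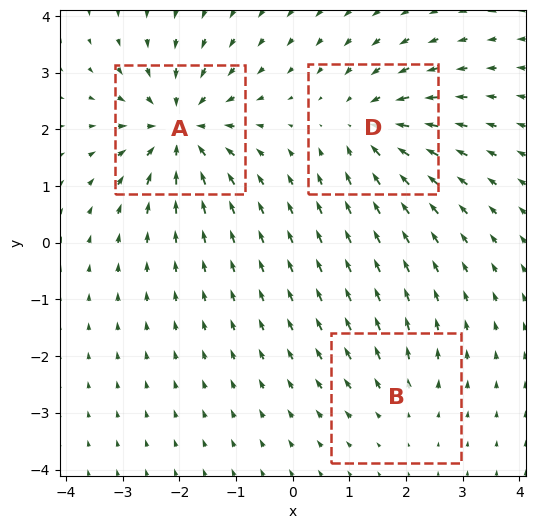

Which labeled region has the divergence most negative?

Divergence at each region's feature centre — A: about -6, B: about +2, D: about -4. Region A is most negative.

A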